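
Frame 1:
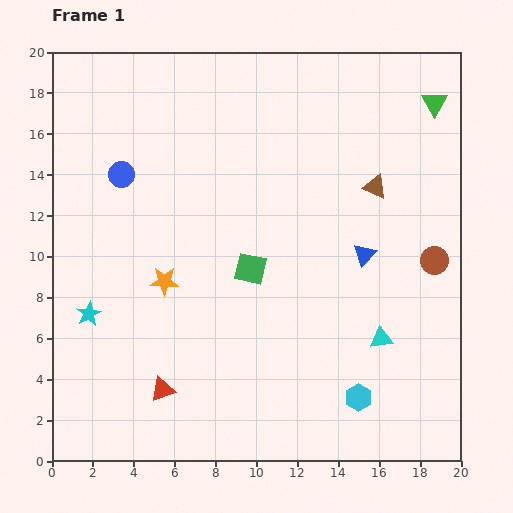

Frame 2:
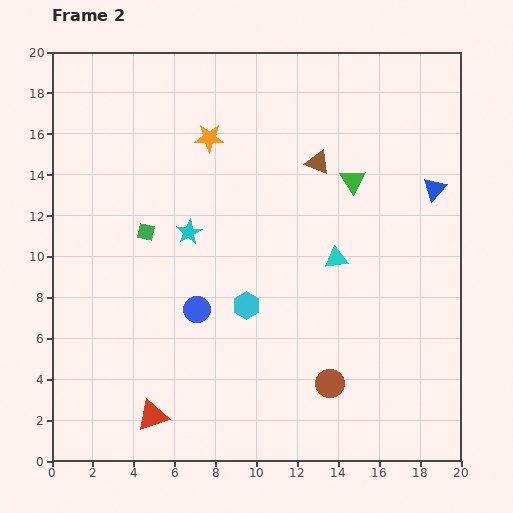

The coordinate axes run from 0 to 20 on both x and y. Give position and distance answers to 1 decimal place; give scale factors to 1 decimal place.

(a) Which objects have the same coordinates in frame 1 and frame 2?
none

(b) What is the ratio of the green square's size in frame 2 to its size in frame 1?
0.6×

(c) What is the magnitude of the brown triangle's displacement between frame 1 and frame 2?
3.0

The brown triangle moved from (15.8, 13.4) to (13.0, 14.6), a distance of √(2.8² + 1.2²) ≈ 3.0.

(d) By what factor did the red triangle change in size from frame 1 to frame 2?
1.3×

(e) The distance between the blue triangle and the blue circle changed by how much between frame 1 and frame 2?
+0.5

Distance in frame 1: 12.5. Distance in frame 2: 13.0.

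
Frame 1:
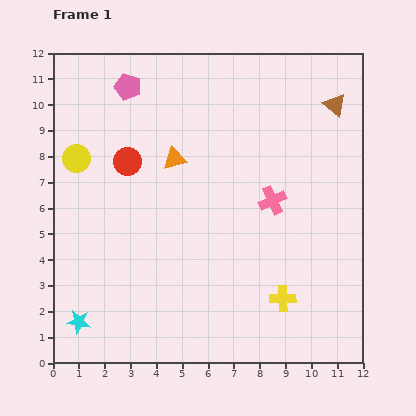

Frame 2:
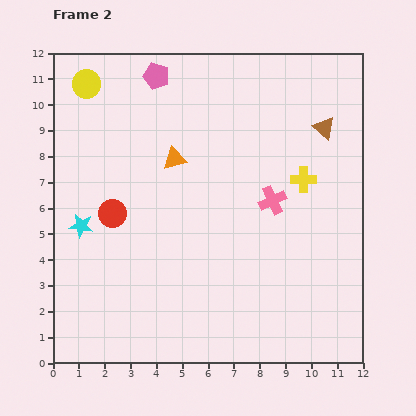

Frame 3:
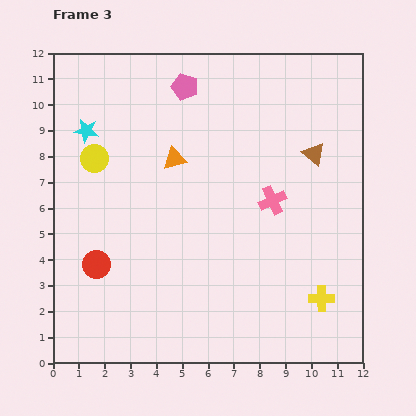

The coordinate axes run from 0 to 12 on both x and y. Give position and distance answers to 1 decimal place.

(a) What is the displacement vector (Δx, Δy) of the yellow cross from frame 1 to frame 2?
(0.8, 4.6)

The yellow cross was at (8.9, 2.5) in frame 1 and (9.7, 7.1) in frame 2.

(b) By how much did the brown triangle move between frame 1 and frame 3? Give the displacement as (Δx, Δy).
(-0.8, -1.9)

The brown triangle was at (10.9, 10.0) in frame 1 and (10.1, 8.1) in frame 3.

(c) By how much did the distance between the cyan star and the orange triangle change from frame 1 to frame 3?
-3.7

Distance in frame 1: 7.3. Distance in frame 3: 3.6.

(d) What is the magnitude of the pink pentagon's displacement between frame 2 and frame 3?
1.2

The pink pentagon moved from (4.0, 11.1) to (5.1, 10.7), a distance of √(1.1² + 0.4²) ≈ 1.2.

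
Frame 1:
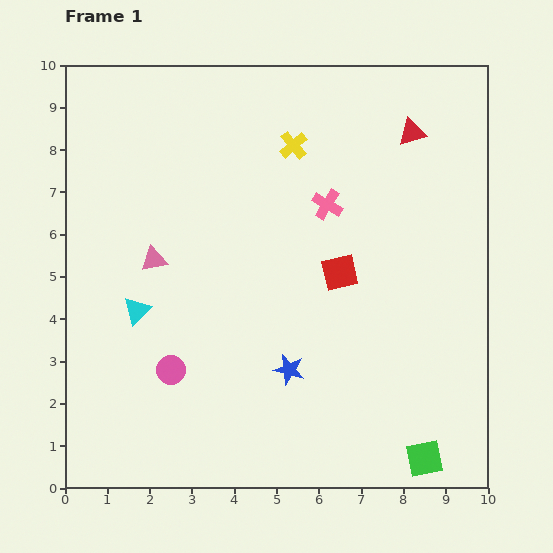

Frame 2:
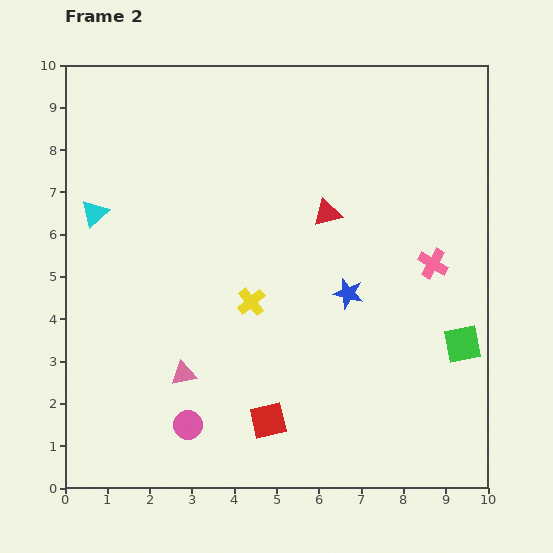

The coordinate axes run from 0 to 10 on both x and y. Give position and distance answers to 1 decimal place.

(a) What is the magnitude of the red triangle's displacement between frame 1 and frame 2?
2.8

The red triangle moved from (8.2, 8.4) to (6.2, 6.5), a distance of √(2.0² + 1.9²) ≈ 2.8.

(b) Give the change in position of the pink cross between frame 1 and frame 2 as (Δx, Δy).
(2.5, -1.4)

The pink cross was at (6.2, 6.7) in frame 1 and (8.7, 5.3) in frame 2.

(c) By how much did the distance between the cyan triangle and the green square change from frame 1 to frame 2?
+1.6

Distance in frame 1: 7.6. Distance in frame 2: 9.2.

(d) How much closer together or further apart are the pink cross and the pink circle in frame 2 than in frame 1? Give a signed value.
+1.5

Distance in frame 1: 5.4. Distance in frame 2: 6.9.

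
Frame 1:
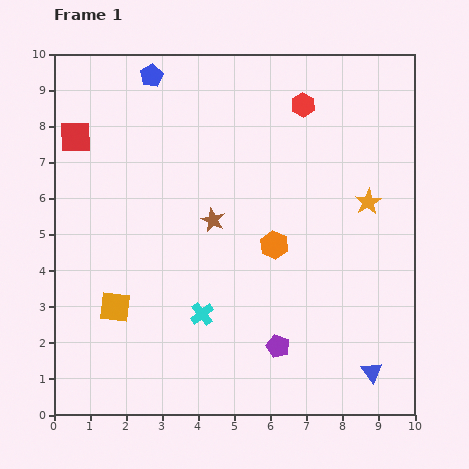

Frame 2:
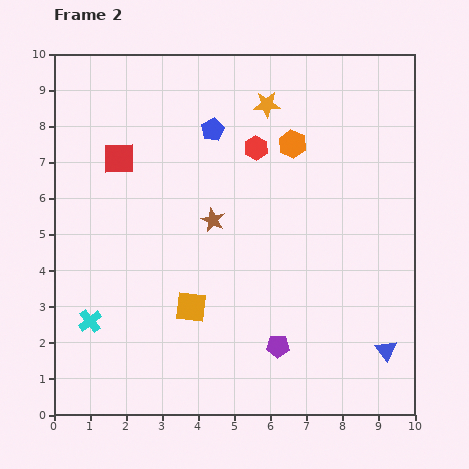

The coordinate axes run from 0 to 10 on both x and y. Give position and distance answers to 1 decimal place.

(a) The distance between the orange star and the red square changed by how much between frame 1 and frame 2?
-3.9

Distance in frame 1: 8.3. Distance in frame 2: 4.4.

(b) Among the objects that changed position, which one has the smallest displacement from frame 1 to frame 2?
the blue triangle

(moved 0.7)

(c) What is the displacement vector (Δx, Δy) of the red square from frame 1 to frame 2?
(1.2, -0.6)

The red square was at (0.6, 7.7) in frame 1 and (1.8, 7.1) in frame 2.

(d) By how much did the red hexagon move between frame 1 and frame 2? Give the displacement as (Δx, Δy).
(-1.3, -1.2)

The red hexagon was at (6.9, 8.6) in frame 1 and (5.6, 7.4) in frame 2.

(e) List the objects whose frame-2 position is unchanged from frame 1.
the purple pentagon, the brown star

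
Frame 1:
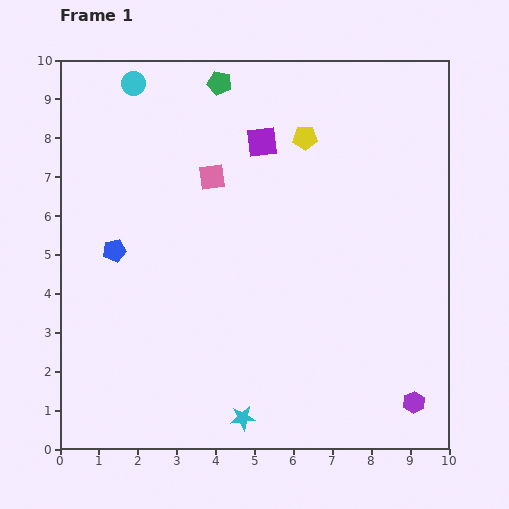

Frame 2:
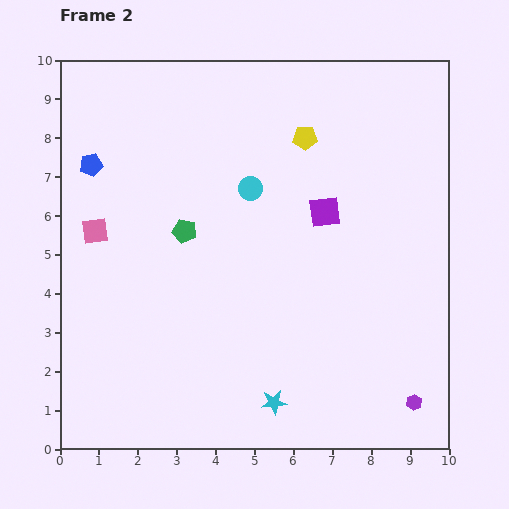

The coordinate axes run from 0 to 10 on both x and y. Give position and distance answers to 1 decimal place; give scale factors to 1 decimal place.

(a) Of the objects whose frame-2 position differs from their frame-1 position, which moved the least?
the cyan star

(moved 0.9)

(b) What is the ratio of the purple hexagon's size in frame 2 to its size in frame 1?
0.7×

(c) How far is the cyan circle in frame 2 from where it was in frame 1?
4.0

The cyan circle moved from (1.9, 9.4) to (4.9, 6.7), a distance of √(3.0² + 2.7²) ≈ 4.0.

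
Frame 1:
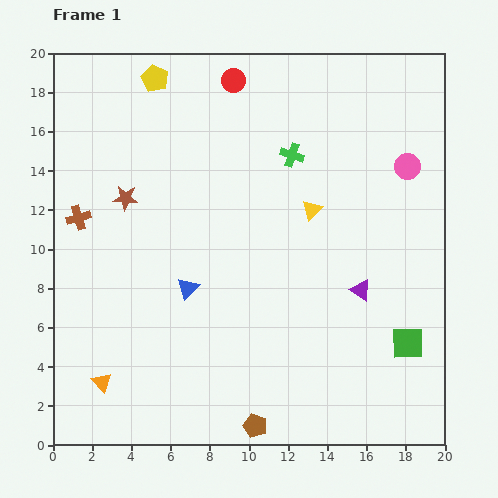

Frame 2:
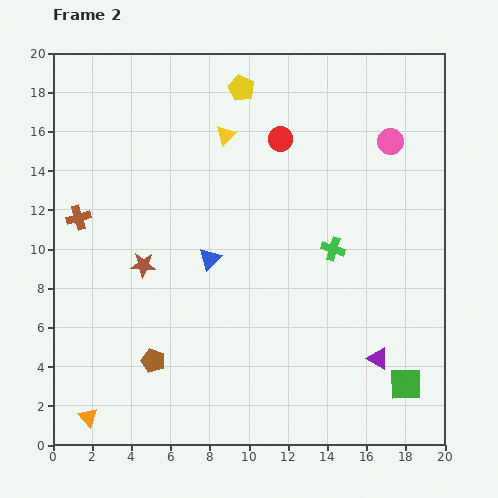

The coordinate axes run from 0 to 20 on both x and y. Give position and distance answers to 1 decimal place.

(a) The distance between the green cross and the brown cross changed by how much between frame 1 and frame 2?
+1.7

Distance in frame 1: 11.4. Distance in frame 2: 13.1.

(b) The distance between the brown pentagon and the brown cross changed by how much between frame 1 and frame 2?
-5.7

Distance in frame 1: 13.9. Distance in frame 2: 8.2.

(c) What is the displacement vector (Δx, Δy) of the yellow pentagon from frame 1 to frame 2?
(4.4, -0.5)

The yellow pentagon was at (5.2, 18.7) in frame 1 and (9.6, 18.2) in frame 2.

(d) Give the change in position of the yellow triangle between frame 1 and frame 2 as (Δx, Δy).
(-4.4, 3.8)

The yellow triangle was at (13.2, 12.0) in frame 1 and (8.8, 15.8) in frame 2.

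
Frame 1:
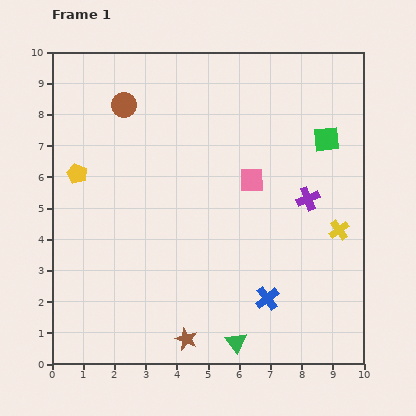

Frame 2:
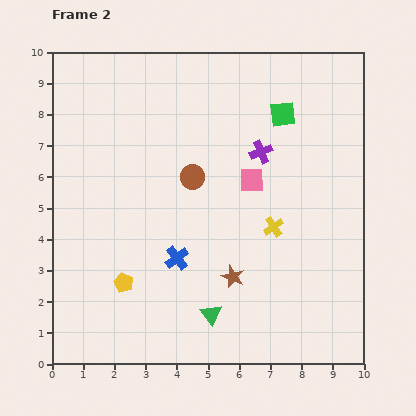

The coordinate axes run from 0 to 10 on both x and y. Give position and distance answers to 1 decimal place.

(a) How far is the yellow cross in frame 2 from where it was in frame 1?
2.1

The yellow cross moved from (9.2, 4.3) to (7.1, 4.4), a distance of √(2.1² + 0.1²) ≈ 2.1.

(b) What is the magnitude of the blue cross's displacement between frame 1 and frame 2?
3.2

The blue cross moved from (6.9, 2.1) to (4.0, 3.4), a distance of √(2.9² + 1.3²) ≈ 3.2.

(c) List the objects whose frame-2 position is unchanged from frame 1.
the pink square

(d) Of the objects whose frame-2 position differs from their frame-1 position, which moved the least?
the green triangle

(moved 1.2)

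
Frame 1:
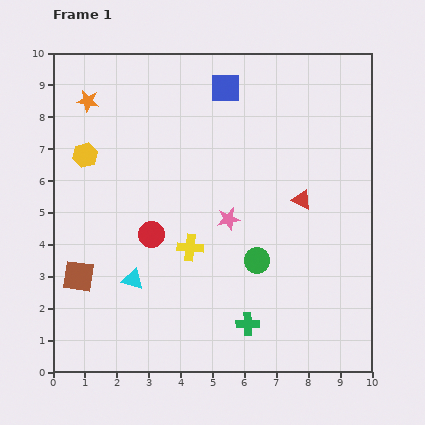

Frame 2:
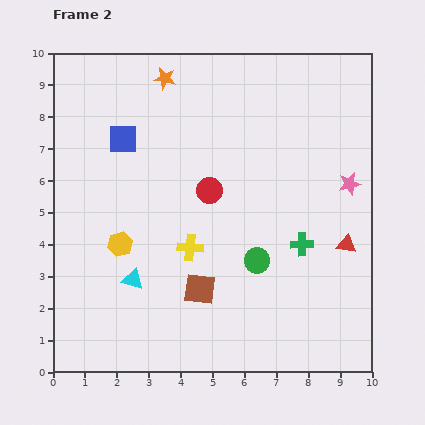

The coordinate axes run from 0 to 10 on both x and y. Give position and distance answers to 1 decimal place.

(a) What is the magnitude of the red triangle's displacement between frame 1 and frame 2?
2.0

The red triangle moved from (7.8, 5.4) to (9.2, 4.0), a distance of √(1.4² + 1.4²) ≈ 2.0.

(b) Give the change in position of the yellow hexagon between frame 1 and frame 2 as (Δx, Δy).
(1.1, -2.8)

The yellow hexagon was at (1.0, 6.8) in frame 1 and (2.1, 4.0) in frame 2.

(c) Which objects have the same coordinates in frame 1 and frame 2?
the yellow cross, the green circle, the cyan triangle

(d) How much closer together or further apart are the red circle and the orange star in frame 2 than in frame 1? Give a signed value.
-0.9

Distance in frame 1: 4.7. Distance in frame 2: 3.8.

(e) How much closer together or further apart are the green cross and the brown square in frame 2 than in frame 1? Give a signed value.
-2.0

Distance in frame 1: 5.5. Distance in frame 2: 3.5.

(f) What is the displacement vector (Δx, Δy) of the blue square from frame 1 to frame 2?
(-3.2, -1.6)

The blue square was at (5.4, 8.9) in frame 1 and (2.2, 7.3) in frame 2.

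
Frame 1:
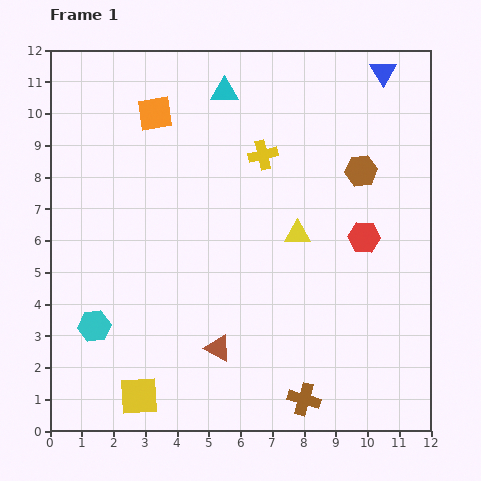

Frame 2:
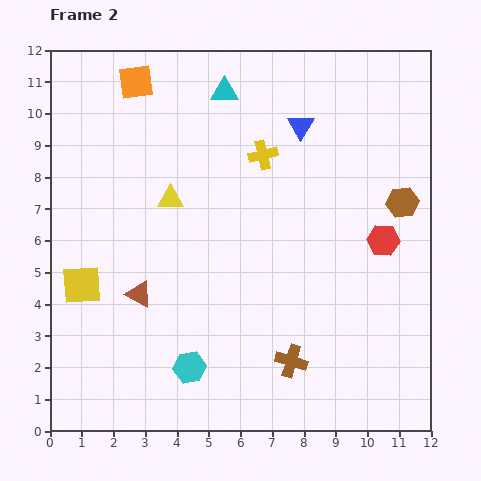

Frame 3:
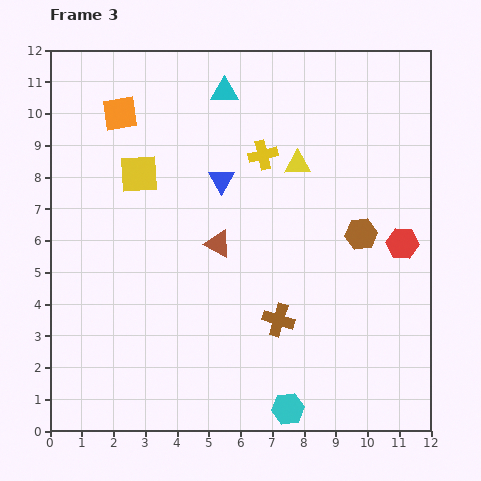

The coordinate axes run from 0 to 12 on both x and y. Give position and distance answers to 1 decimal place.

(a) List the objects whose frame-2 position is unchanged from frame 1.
the cyan triangle, the yellow cross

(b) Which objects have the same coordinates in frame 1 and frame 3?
the cyan triangle, the yellow cross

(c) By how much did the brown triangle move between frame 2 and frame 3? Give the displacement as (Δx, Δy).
(2.5, 1.6)

The brown triangle was at (2.8, 4.3) in frame 2 and (5.3, 5.9) in frame 3.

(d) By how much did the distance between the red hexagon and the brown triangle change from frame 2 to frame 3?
-2.1

Distance in frame 2: 7.9. Distance in frame 3: 5.8.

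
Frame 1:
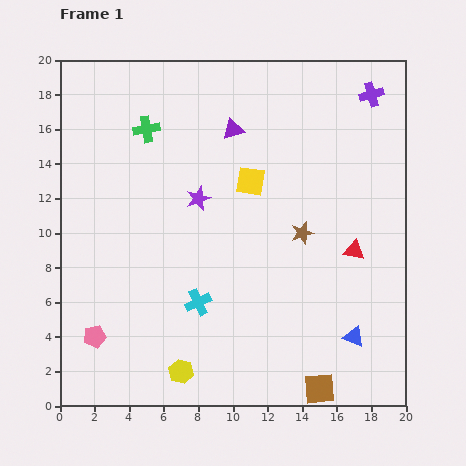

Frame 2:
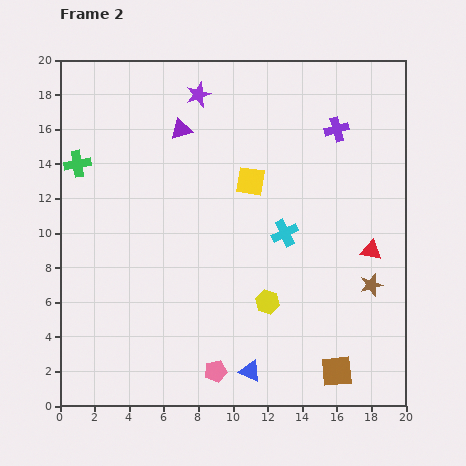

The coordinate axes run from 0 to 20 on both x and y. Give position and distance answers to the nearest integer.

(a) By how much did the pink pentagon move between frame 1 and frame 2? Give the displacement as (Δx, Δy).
(7, -2)

The pink pentagon was at (2, 4) in frame 1 and (9, 2) in frame 2.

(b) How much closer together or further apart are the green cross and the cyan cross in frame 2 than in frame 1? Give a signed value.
+3

Distance in frame 1: 10. Distance in frame 2: 13.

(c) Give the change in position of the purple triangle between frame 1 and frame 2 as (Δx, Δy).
(-3, 0)

The purple triangle was at (10, 16) in frame 1 and (7, 16) in frame 2.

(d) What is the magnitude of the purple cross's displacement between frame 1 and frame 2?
3

The purple cross moved from (18, 18) to (16, 16), a distance of √(2² + 2²) ≈ 3.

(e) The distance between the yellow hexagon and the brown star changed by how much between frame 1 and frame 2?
-5

Distance in frame 1: 11. Distance in frame 2: 6.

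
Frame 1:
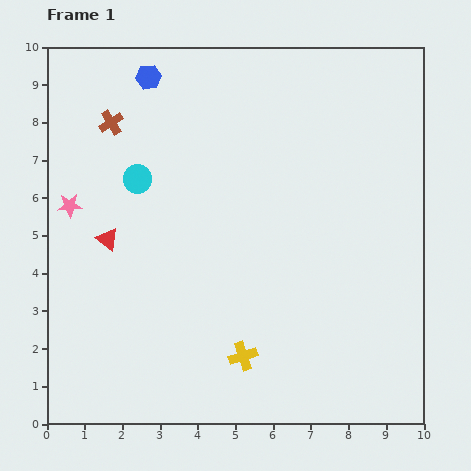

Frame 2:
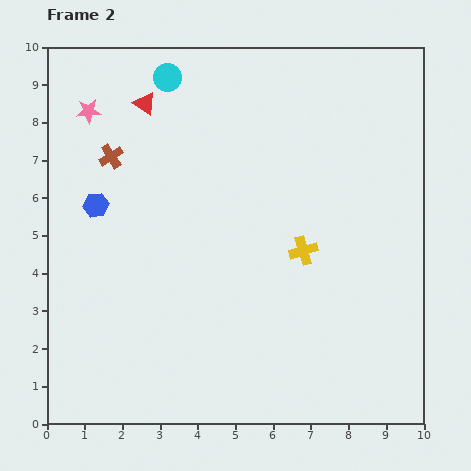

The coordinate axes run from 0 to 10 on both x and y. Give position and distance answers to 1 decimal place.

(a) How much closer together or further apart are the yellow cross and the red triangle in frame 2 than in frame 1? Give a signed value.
+0.9

Distance in frame 1: 4.8. Distance in frame 2: 5.7.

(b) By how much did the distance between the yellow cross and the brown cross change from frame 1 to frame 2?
-1.4

Distance in frame 1: 7.1. Distance in frame 2: 5.7.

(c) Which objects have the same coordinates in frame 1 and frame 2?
none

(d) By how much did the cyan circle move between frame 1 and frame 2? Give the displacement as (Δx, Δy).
(0.8, 2.7)

The cyan circle was at (2.4, 6.5) in frame 1 and (3.2, 9.2) in frame 2.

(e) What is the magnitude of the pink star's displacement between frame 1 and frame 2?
2.5

The pink star moved from (0.6, 5.8) to (1.1, 8.3), a distance of √(0.5² + 2.5²) ≈ 2.5.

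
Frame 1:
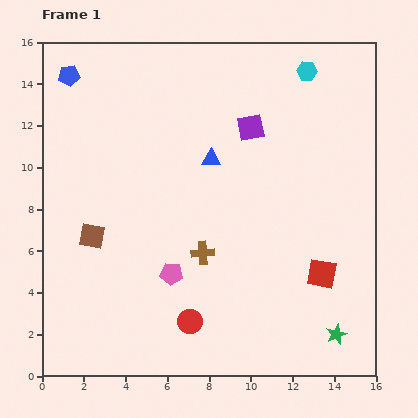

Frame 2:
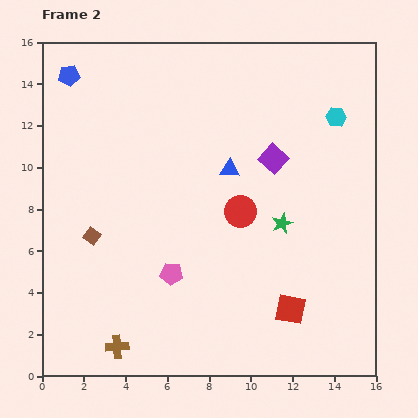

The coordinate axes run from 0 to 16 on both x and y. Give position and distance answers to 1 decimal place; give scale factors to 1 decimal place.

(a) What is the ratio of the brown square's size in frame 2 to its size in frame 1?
0.6×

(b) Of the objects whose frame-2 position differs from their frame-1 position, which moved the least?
the blue triangle

(moved 1.0)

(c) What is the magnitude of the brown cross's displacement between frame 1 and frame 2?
6.1

The brown cross moved from (7.7, 5.9) to (3.6, 1.4), a distance of √(4.1² + 4.5²) ≈ 6.1.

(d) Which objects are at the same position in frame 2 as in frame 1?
the pink pentagon, the brown square, the blue pentagon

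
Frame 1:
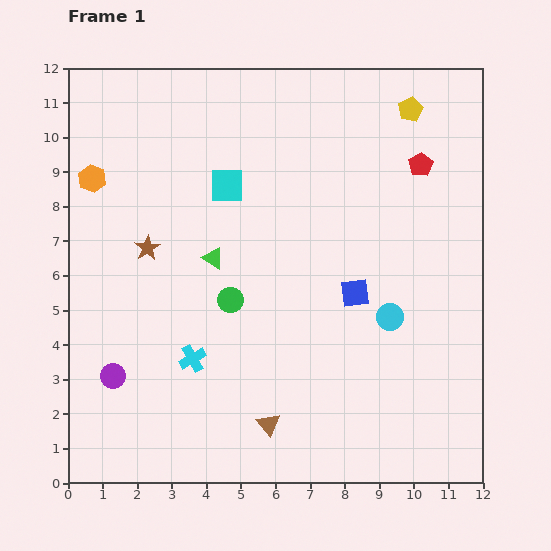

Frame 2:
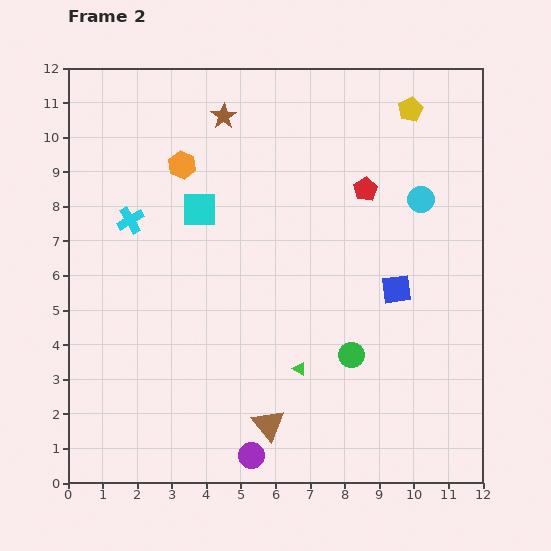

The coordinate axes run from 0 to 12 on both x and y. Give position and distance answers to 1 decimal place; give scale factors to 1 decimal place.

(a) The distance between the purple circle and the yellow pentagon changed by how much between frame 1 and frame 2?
-0.5

Distance in frame 1: 11.5. Distance in frame 2: 11.0.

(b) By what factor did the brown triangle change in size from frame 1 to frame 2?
1.4×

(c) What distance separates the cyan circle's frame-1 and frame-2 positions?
3.5

The cyan circle moved from (9.3, 4.8) to (10.2, 8.2), a distance of √(0.9² + 3.4²) ≈ 3.5.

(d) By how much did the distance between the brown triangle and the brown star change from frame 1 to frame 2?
+2.8

Distance in frame 1: 6.2. Distance in frame 2: 9.0.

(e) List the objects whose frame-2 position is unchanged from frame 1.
the yellow pentagon, the brown triangle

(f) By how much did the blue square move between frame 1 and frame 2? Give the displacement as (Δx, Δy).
(1.2, 0.1)

The blue square was at (8.3, 5.5) in frame 1 and (9.5, 5.6) in frame 2.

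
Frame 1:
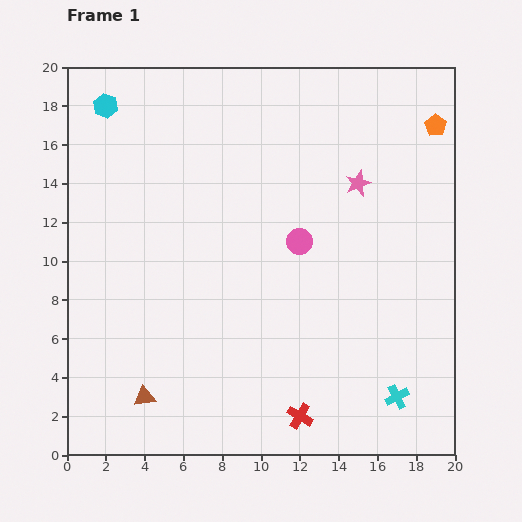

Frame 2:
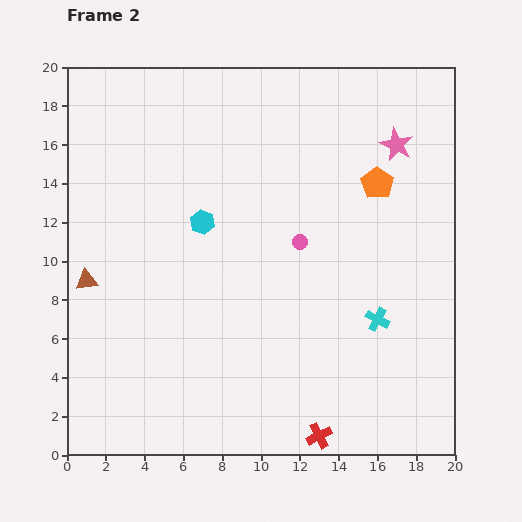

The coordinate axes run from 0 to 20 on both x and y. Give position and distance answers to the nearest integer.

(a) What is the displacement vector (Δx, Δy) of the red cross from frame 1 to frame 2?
(1, -1)

The red cross was at (12, 2) in frame 1 and (13, 1) in frame 2.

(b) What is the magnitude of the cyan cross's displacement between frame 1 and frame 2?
4

The cyan cross moved from (17, 3) to (16, 7), a distance of √(1² + 4²) ≈ 4.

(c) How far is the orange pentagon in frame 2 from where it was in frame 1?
4

The orange pentagon moved from (19, 17) to (16, 14), a distance of √(3² + 3²) ≈ 4.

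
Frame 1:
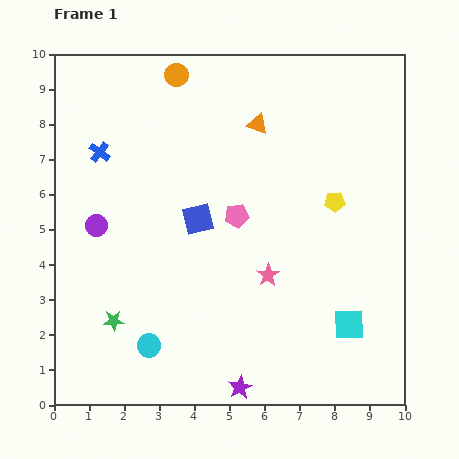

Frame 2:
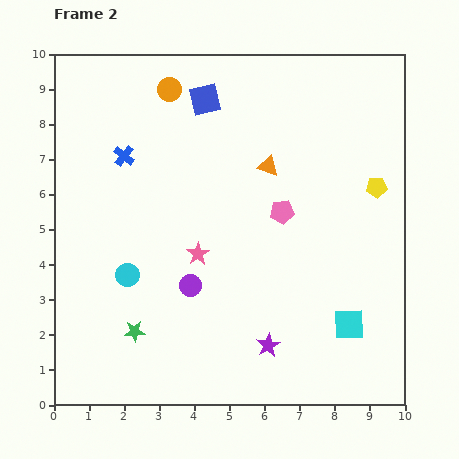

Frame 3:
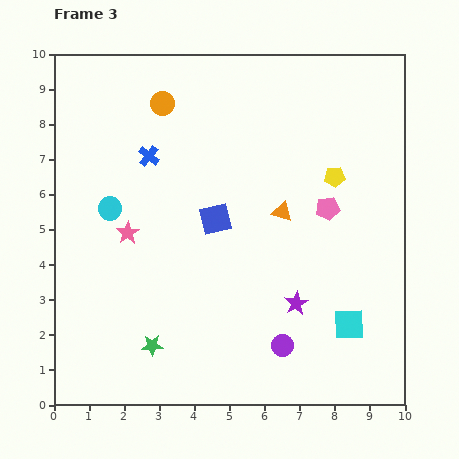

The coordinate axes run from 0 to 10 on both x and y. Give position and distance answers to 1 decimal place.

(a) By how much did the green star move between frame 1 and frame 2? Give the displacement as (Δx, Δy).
(0.6, -0.3)

The green star was at (1.7, 2.4) in frame 1 and (2.3, 2.1) in frame 2.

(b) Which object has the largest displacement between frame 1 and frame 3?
the purple circle

(moved 6.3; next 4.2)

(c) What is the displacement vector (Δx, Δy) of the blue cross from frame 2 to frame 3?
(0.7, 0.0)

The blue cross was at (2.0, 7.1) in frame 2 and (2.7, 7.1) in frame 3.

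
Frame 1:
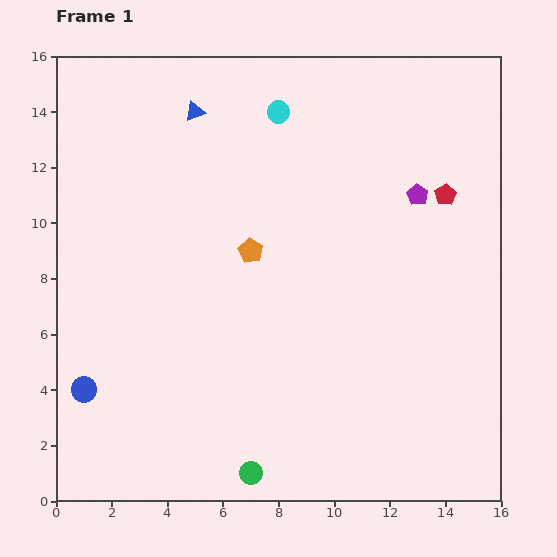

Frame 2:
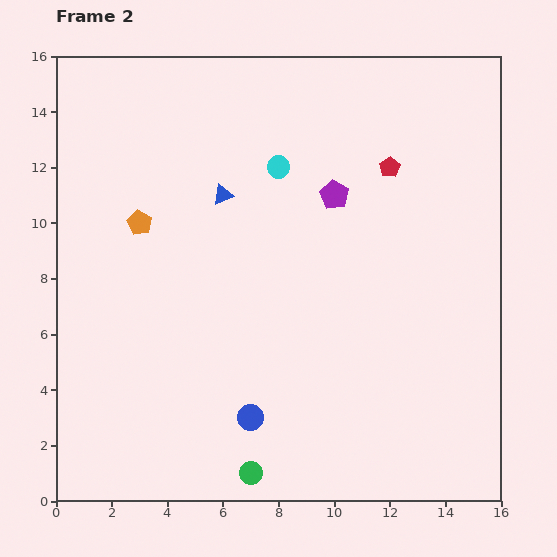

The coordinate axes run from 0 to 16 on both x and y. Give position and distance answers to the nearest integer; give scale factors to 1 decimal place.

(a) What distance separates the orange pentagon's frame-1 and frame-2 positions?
4

The orange pentagon moved from (7, 9) to (3, 10), a distance of √(4² + 1²) ≈ 4.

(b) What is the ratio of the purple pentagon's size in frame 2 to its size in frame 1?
1.4×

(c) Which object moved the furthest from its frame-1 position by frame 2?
the blue circle

(moved 6; next 4)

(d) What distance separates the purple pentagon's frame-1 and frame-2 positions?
3

The purple pentagon moved from (13, 11) to (10, 11), a distance of √(3² + 0²) ≈ 3.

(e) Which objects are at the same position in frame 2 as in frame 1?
the green circle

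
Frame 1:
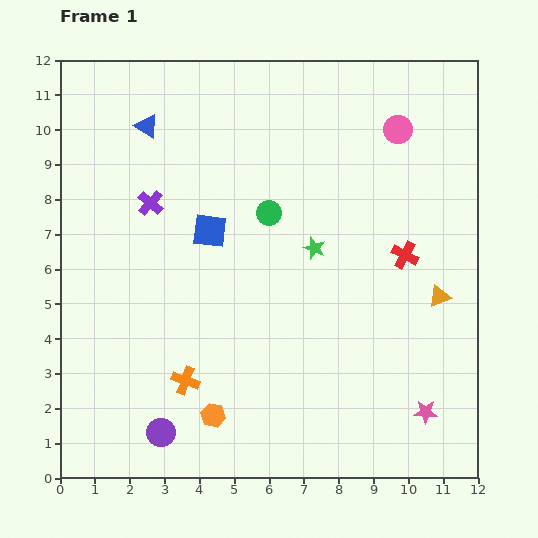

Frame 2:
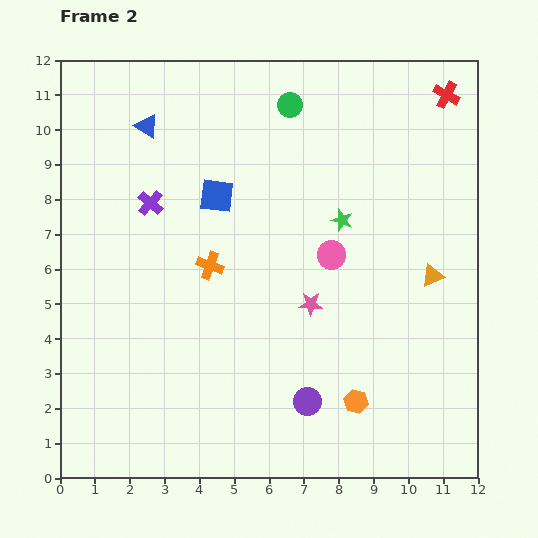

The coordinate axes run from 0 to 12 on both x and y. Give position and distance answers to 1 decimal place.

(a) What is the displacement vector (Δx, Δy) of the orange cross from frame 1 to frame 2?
(0.7, 3.3)

The orange cross was at (3.6, 2.8) in frame 1 and (4.3, 6.1) in frame 2.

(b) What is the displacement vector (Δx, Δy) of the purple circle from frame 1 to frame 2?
(4.2, 0.9)

The purple circle was at (2.9, 1.3) in frame 1 and (7.1, 2.2) in frame 2.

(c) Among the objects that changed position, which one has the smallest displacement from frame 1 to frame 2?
the orange triangle

(moved 0.6)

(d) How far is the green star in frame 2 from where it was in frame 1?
1.1

The green star moved from (7.3, 6.6) to (8.1, 7.4), a distance of √(0.8² + 0.8²) ≈ 1.1.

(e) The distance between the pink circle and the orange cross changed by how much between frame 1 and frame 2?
-5.9

Distance in frame 1: 9.4. Distance in frame 2: 3.5.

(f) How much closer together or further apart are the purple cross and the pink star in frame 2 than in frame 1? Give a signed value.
-4.5

Distance in frame 1: 9.9. Distance in frame 2: 5.4.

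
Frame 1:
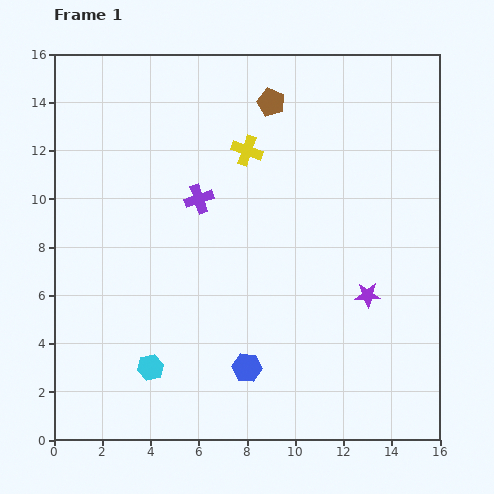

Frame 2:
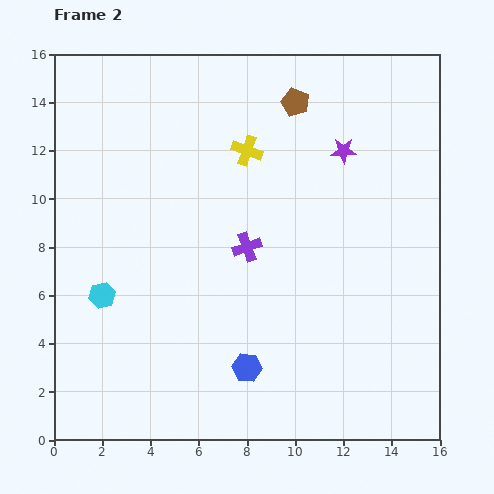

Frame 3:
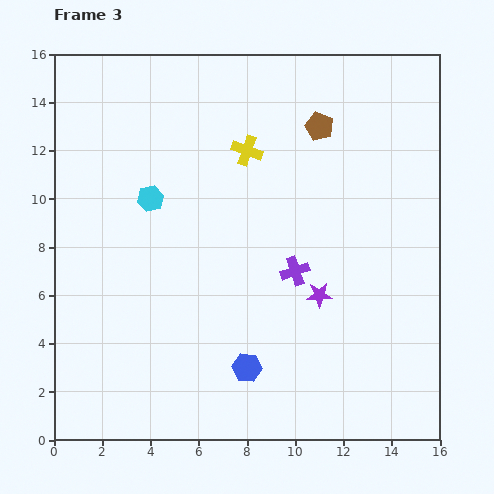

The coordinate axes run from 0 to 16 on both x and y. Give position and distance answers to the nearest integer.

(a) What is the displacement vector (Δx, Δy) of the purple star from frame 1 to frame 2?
(-1, 6)

The purple star was at (13, 6) in frame 1 and (12, 12) in frame 2.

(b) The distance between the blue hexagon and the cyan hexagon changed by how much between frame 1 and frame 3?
+4

Distance in frame 1: 4. Distance in frame 3: 8.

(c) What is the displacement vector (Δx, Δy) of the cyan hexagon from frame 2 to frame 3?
(2, 4)

The cyan hexagon was at (2, 6) in frame 2 and (4, 10) in frame 3.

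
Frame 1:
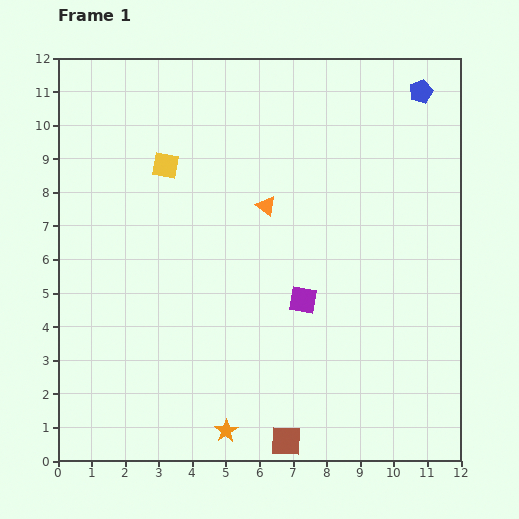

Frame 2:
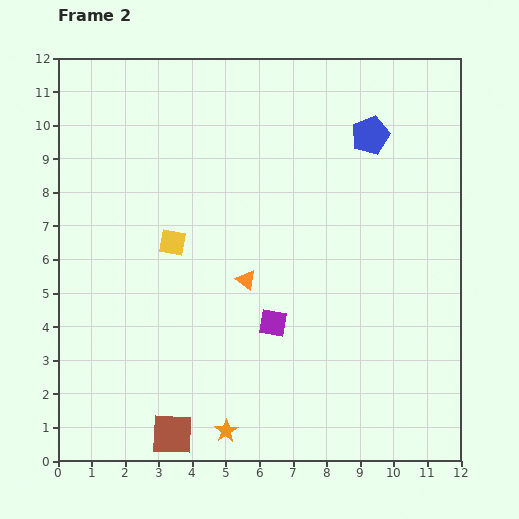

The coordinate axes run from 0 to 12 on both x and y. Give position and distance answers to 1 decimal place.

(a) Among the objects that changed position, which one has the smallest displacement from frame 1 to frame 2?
the purple square

(moved 1.1)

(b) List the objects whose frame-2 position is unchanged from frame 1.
the orange star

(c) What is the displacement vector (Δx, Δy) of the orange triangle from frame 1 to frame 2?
(-0.6, -2.2)

The orange triangle was at (6.2, 7.6) in frame 1 and (5.6, 5.4) in frame 2.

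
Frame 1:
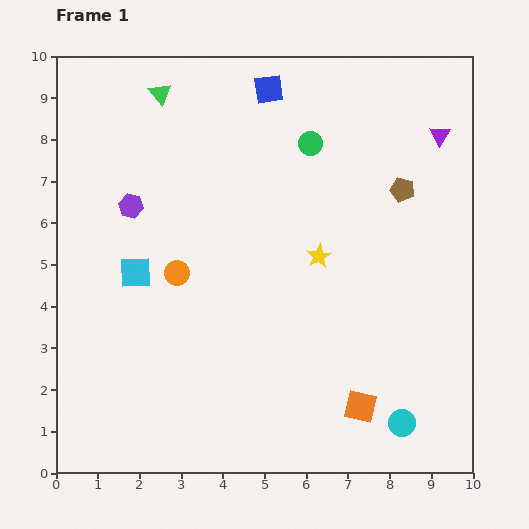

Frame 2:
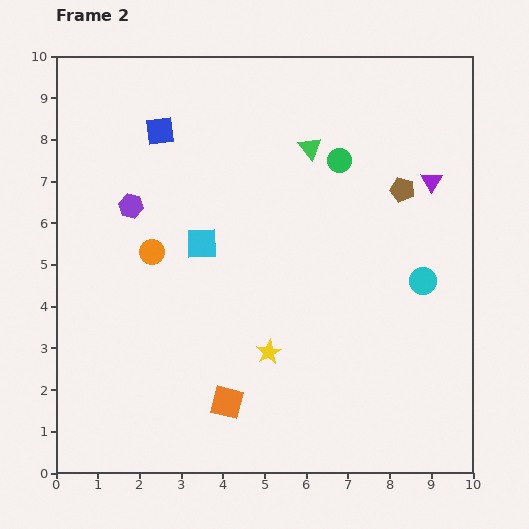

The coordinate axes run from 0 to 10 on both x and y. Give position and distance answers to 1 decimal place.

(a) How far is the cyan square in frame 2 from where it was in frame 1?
1.7

The cyan square moved from (1.9, 4.8) to (3.5, 5.5), a distance of √(1.6² + 0.7²) ≈ 1.7.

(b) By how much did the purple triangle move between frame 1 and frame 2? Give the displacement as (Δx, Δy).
(-0.2, -1.1)

The purple triangle was at (9.2, 8.1) in frame 1 and (9.0, 7.0) in frame 2.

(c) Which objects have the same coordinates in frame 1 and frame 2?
the purple hexagon, the brown pentagon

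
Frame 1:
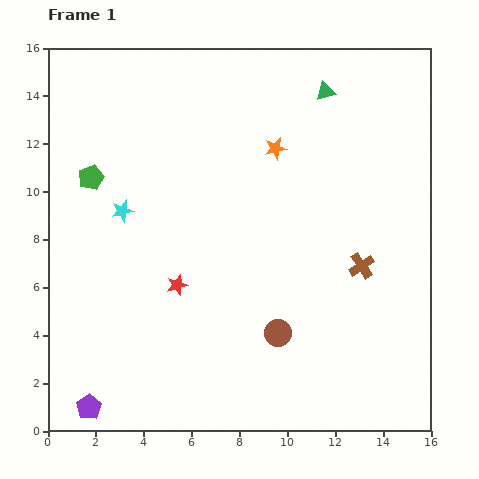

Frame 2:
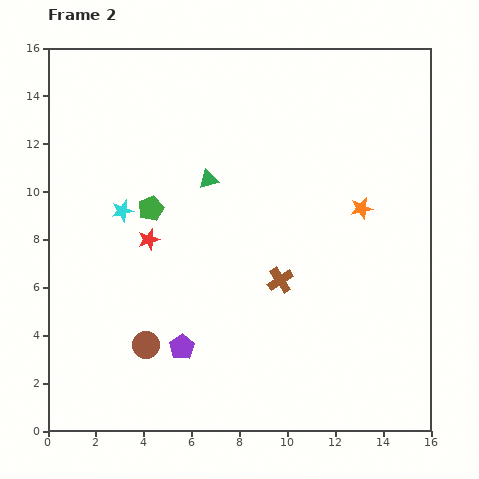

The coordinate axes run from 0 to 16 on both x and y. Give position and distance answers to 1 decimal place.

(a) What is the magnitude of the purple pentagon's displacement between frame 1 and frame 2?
4.6

The purple pentagon moved from (1.7, 1.0) to (5.6, 3.5), a distance of √(3.9² + 2.5²) ≈ 4.6.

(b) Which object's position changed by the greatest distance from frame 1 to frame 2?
the green triangle

(moved 6.1; next 5.5)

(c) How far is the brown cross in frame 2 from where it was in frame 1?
3.5

The brown cross moved from (13.1, 6.9) to (9.7, 6.3), a distance of √(3.4² + 0.6²) ≈ 3.5.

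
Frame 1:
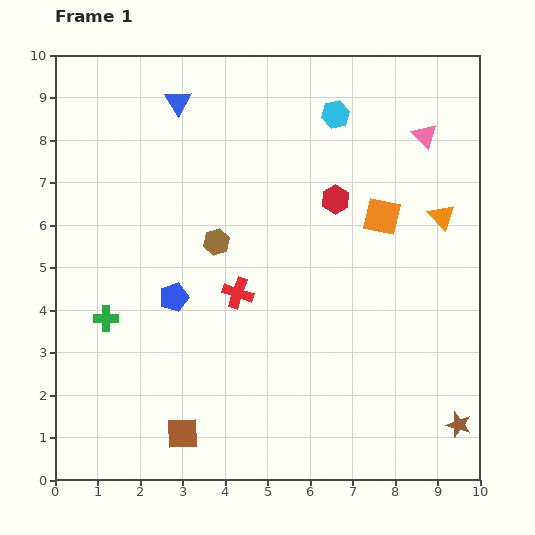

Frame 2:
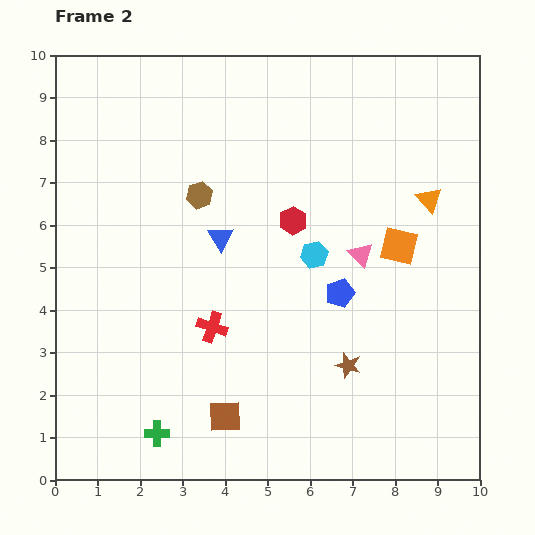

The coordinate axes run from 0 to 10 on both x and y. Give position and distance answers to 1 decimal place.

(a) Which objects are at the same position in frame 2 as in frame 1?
none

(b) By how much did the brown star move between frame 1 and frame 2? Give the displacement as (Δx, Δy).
(-2.6, 1.4)

The brown star was at (9.5, 1.3) in frame 1 and (6.9, 2.7) in frame 2.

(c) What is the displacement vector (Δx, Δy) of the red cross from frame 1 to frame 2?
(-0.6, -0.8)

The red cross was at (4.3, 4.4) in frame 1 and (3.7, 3.6) in frame 2.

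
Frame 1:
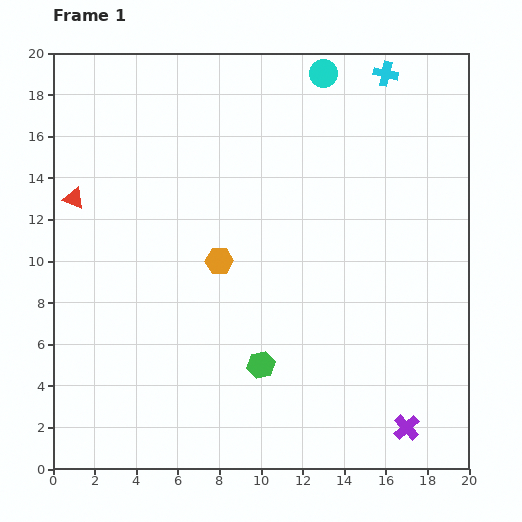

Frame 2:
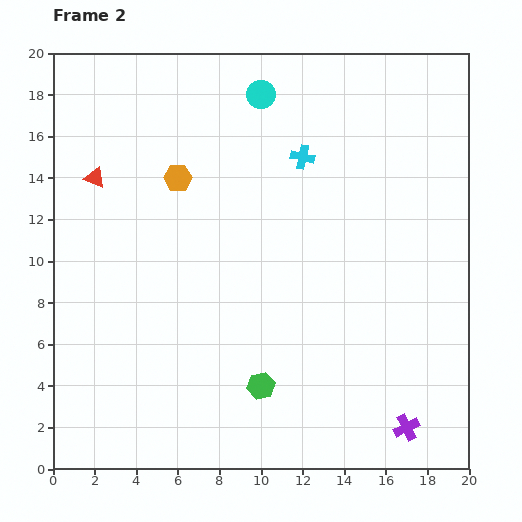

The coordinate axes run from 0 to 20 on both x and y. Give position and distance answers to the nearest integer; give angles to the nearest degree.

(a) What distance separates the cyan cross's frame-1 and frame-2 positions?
6

The cyan cross moved from (16, 19) to (12, 15), a distance of √(4² + 4²) ≈ 6.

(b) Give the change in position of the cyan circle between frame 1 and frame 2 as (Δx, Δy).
(-3, -1)

The cyan circle was at (13, 19) in frame 1 and (10, 18) in frame 2.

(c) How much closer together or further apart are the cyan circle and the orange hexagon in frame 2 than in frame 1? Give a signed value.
-4

Distance in frame 1: 10. Distance in frame 2: 6.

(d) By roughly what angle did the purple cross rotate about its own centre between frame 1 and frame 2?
17° clockwise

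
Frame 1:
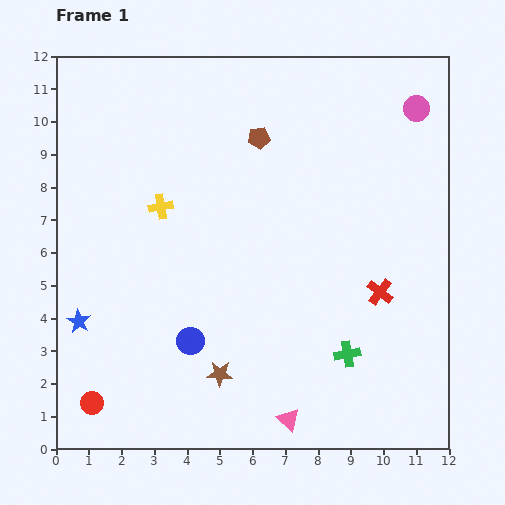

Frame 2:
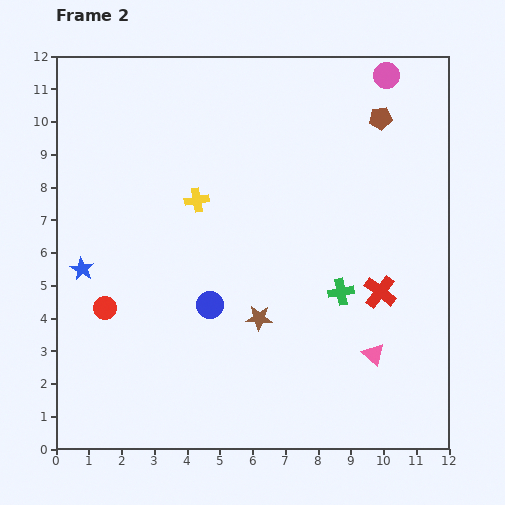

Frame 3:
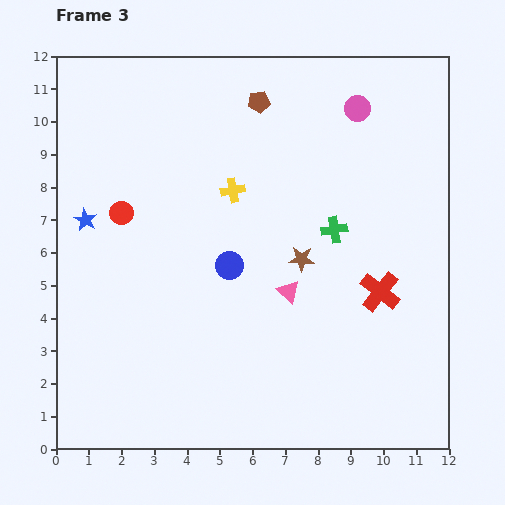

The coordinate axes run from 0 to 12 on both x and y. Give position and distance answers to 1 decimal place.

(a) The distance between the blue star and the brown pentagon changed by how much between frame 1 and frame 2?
+2.4

Distance in frame 1: 7.8. Distance in frame 2: 10.2.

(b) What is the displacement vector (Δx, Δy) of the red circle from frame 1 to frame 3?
(0.9, 5.8)

The red circle was at (1.1, 1.4) in frame 1 and (2.0, 7.2) in frame 3.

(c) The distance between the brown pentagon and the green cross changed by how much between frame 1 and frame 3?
-2.6

Distance in frame 1: 7.1. Distance in frame 3: 4.5.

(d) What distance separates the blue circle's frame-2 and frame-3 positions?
1.3

The blue circle moved from (4.7, 4.4) to (5.3, 5.6), a distance of √(0.6² + 1.2²) ≈ 1.3.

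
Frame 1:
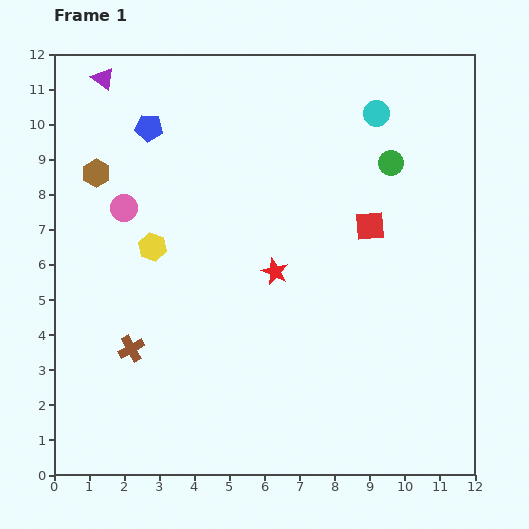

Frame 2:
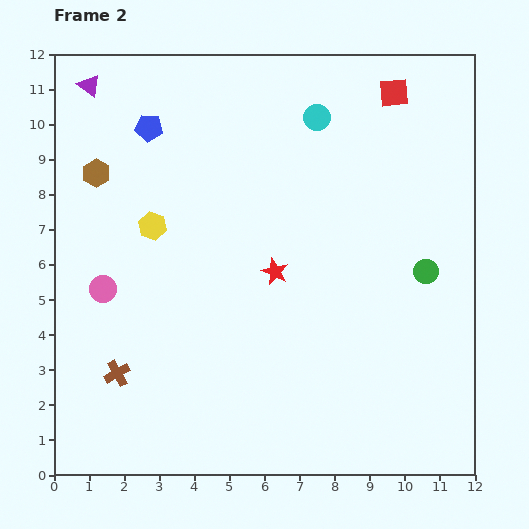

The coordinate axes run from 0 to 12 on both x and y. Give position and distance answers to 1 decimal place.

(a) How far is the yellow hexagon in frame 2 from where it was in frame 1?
0.6

The yellow hexagon moved from (2.8, 6.5) to (2.8, 7.1), a distance of √(0.0² + 0.6²) ≈ 0.6.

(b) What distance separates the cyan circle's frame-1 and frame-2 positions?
1.7

The cyan circle moved from (9.2, 10.3) to (7.5, 10.2), a distance of √(1.7² + 0.1²) ≈ 1.7.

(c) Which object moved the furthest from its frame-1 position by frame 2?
the red square

(moved 3.9; next 3.3)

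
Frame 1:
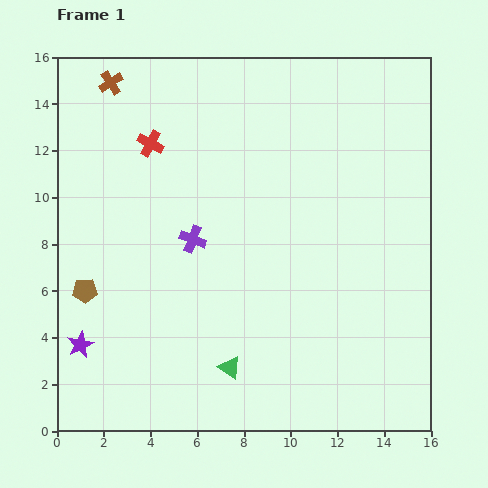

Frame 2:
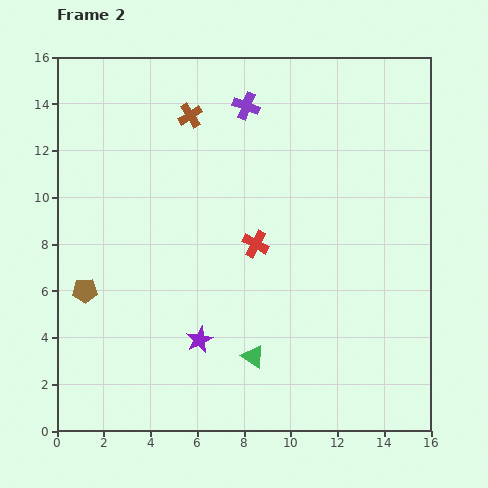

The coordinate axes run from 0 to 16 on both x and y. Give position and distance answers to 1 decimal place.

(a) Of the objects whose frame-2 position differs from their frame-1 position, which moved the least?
the green triangle

(moved 1.1)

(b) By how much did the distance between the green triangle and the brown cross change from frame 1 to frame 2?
-2.6

Distance in frame 1: 13.2. Distance in frame 2: 10.6.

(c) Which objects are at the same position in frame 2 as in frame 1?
the brown pentagon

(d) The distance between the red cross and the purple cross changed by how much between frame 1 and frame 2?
+1.4

Distance in frame 1: 4.5. Distance in frame 2: 5.9.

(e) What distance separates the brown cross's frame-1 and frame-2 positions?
3.7

The brown cross moved from (2.3, 14.9) to (5.7, 13.5), a distance of √(3.4² + 1.4²) ≈ 3.7.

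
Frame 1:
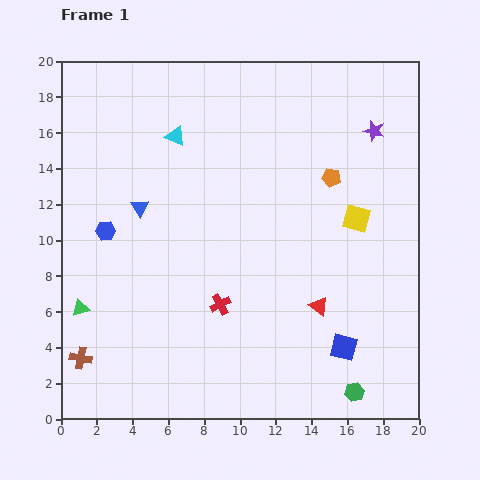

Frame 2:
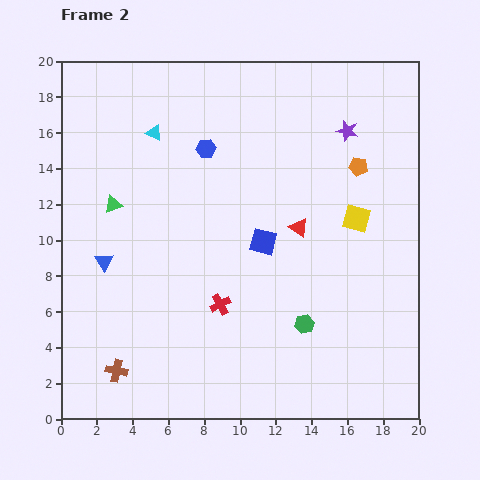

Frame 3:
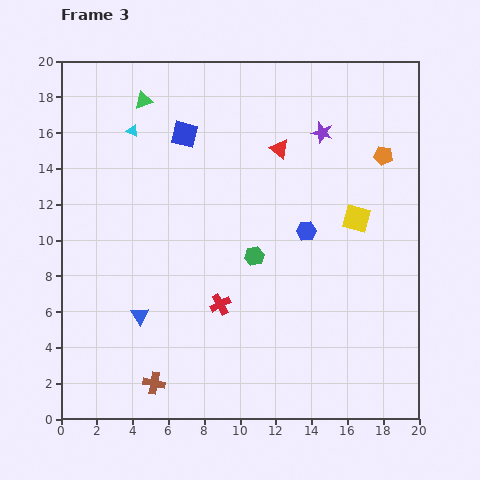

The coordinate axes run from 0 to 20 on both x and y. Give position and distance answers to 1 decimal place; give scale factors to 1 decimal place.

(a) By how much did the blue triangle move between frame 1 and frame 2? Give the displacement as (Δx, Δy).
(-2.0, -3.0)

The blue triangle was at (4.4, 11.8) in frame 1 and (2.4, 8.8) in frame 2.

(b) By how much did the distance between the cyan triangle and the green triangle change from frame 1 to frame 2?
-6.4

Distance in frame 1: 11.0. Distance in frame 2: 4.6.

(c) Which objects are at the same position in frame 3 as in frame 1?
the red cross, the yellow square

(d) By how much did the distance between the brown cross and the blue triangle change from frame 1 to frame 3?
-5.1

Distance in frame 1: 9.0. Distance in frame 3: 3.9.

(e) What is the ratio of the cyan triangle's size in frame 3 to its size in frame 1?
0.6×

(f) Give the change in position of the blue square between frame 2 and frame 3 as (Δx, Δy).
(-4.4, 6.0)

The blue square was at (11.3, 9.9) in frame 2 and (6.9, 15.9) in frame 3.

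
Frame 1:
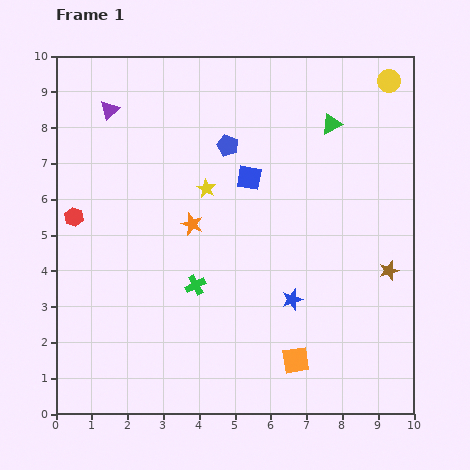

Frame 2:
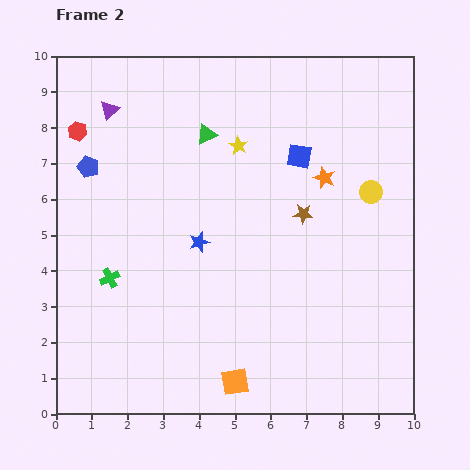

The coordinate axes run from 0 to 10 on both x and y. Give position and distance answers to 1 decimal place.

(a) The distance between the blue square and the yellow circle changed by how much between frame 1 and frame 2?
-2.5

Distance in frame 1: 4.7. Distance in frame 2: 2.2.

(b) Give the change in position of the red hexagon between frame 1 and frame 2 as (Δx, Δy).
(0.1, 2.4)

The red hexagon was at (0.5, 5.5) in frame 1 and (0.6, 7.9) in frame 2.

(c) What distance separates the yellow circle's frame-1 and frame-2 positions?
3.1

The yellow circle moved from (9.3, 9.3) to (8.8, 6.2), a distance of √(0.5² + 3.1²) ≈ 3.1.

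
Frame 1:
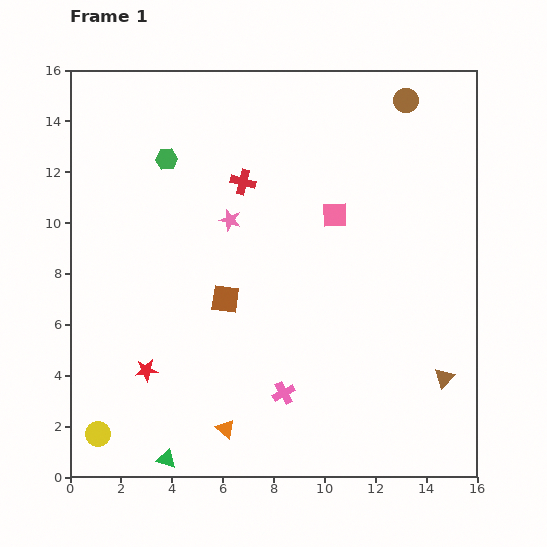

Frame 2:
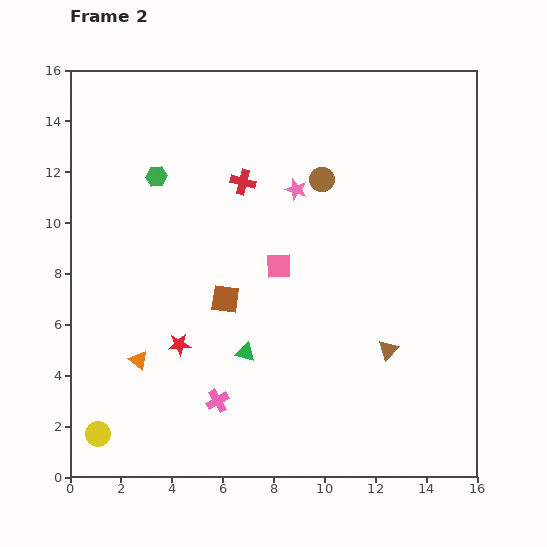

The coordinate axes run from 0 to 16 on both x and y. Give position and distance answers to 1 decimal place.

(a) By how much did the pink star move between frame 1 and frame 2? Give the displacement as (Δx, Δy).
(2.6, 1.2)

The pink star was at (6.3, 10.1) in frame 1 and (8.9, 11.3) in frame 2.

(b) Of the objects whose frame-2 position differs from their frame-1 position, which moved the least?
the green hexagon

(moved 0.8)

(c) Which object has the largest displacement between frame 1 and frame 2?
the green triangle

(moved 5.2; next 4.5)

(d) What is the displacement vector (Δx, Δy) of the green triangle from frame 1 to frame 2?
(3.1, 4.2)

The green triangle was at (3.8, 0.7) in frame 1 and (6.9, 4.9) in frame 2.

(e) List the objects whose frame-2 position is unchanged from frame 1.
the yellow circle, the brown square, the red cross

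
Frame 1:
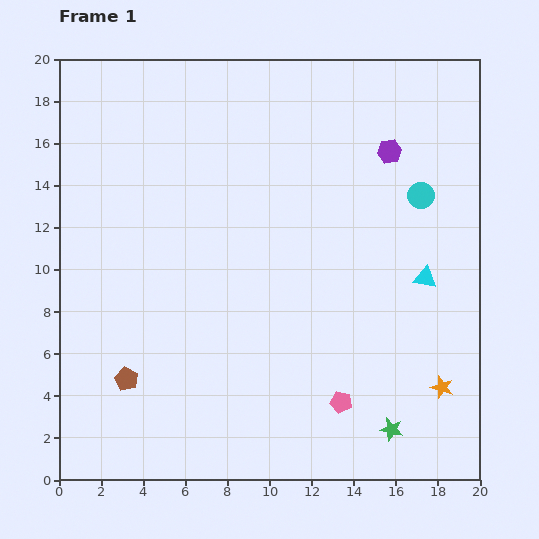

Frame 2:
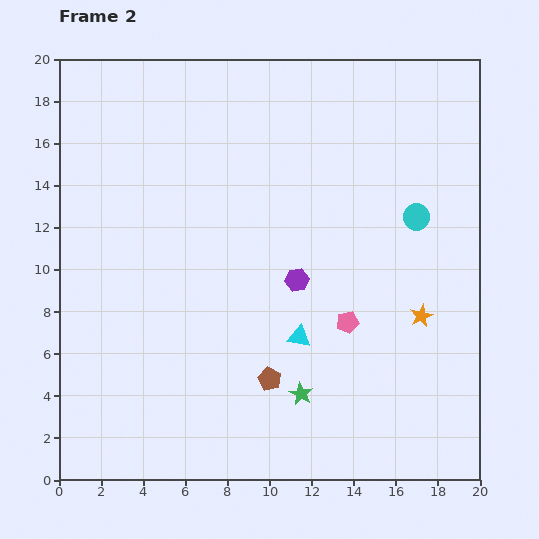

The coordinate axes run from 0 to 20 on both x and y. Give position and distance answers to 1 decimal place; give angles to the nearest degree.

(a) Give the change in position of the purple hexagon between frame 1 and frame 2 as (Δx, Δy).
(-4.4, -6.1)

The purple hexagon was at (15.7, 15.6) in frame 1 and (11.3, 9.5) in frame 2.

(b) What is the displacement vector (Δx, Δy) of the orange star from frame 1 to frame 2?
(-1.0, 3.4)

The orange star was at (18.2, 4.4) in frame 1 and (17.2, 7.8) in frame 2.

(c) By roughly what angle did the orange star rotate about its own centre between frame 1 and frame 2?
30° clockwise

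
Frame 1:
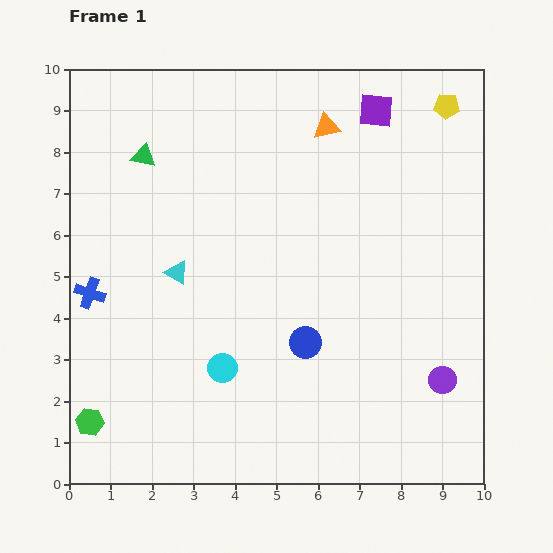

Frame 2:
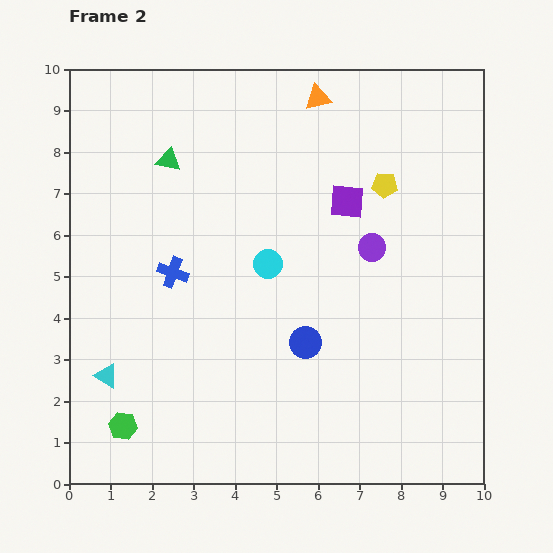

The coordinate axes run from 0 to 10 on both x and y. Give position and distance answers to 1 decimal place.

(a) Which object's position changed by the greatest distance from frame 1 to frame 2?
the purple circle

(moved 3.6; next 3.0)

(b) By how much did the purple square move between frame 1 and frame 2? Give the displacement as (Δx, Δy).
(-0.7, -2.2)

The purple square was at (7.4, 9.0) in frame 1 and (6.7, 6.8) in frame 2.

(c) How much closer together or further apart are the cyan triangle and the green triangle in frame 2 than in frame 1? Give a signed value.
+2.5

Distance in frame 1: 2.9. Distance in frame 2: 5.4.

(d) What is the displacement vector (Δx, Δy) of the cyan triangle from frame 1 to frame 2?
(-1.7, -2.5)

The cyan triangle was at (2.6, 5.1) in frame 1 and (0.9, 2.6) in frame 2.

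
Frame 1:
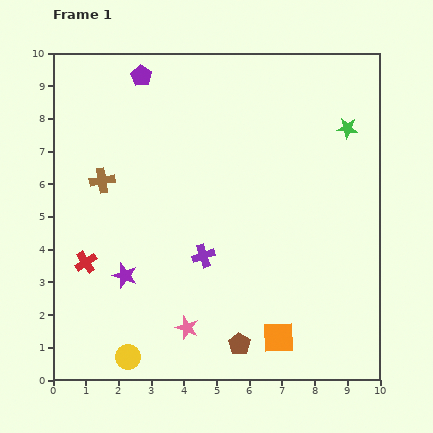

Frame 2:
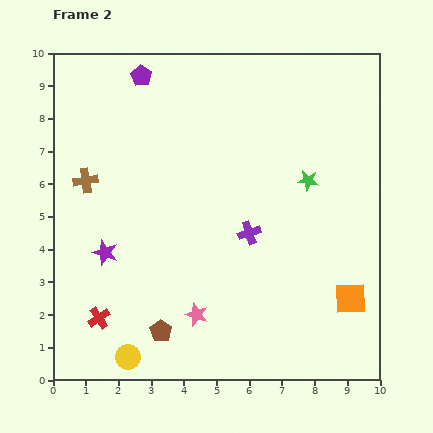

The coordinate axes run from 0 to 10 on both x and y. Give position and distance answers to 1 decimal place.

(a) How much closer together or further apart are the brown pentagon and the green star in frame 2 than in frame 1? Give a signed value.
-1.0

Distance in frame 1: 7.4. Distance in frame 2: 6.4.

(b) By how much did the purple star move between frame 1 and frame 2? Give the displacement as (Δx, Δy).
(-0.6, 0.7)

The purple star was at (2.2, 3.2) in frame 1 and (1.6, 3.9) in frame 2.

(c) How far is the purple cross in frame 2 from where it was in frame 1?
1.6

The purple cross moved from (4.6, 3.8) to (6.0, 4.5), a distance of √(1.4² + 0.7²) ≈ 1.6.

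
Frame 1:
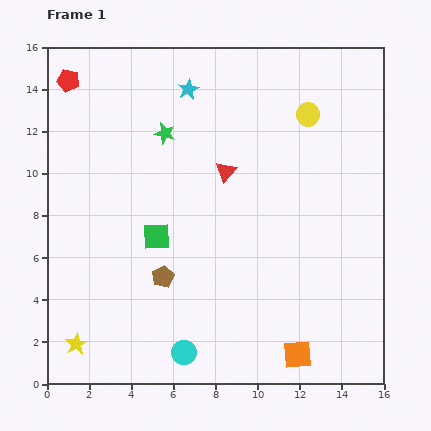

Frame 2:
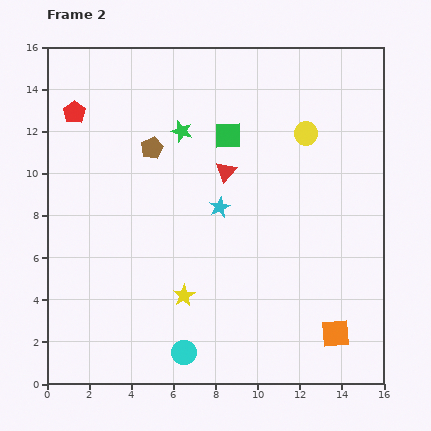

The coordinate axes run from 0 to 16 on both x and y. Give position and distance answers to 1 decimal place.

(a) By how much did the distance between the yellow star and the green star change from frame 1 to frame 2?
-3.0

Distance in frame 1: 10.8. Distance in frame 2: 7.8.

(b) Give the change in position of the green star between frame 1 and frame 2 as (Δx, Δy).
(0.8, 0.1)

The green star was at (5.6, 11.9) in frame 1 and (6.4, 12.0) in frame 2.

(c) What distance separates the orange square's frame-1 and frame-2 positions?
2.1

The orange square moved from (11.9, 1.4) to (13.7, 2.4), a distance of √(1.8² + 1.0²) ≈ 2.1.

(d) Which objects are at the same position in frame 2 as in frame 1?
the cyan circle, the red triangle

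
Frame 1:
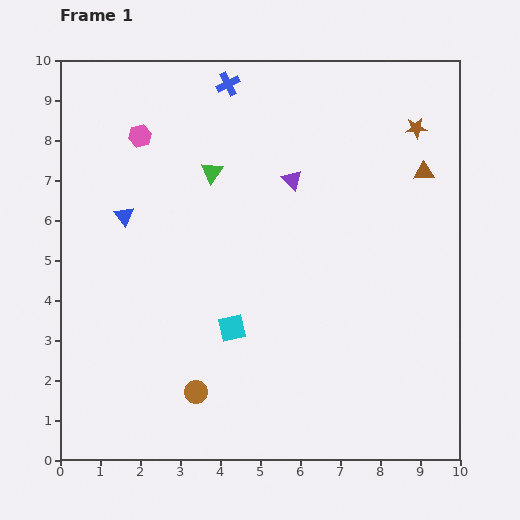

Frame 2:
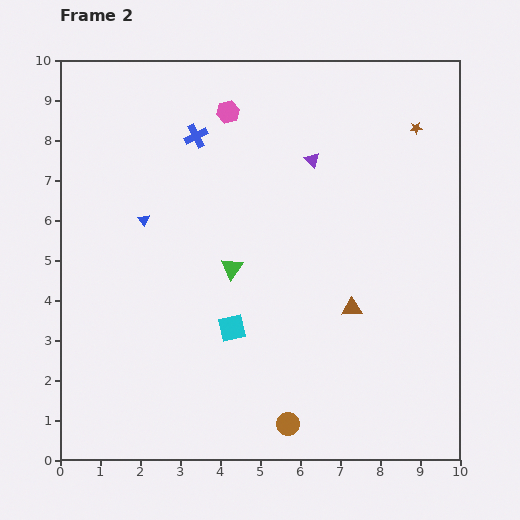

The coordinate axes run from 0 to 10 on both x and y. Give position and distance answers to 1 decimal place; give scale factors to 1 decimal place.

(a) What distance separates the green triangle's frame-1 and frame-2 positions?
2.5

The green triangle moved from (3.8, 7.2) to (4.3, 4.8), a distance of √(0.5² + 2.4²) ≈ 2.5.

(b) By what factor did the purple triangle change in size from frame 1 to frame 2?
0.7×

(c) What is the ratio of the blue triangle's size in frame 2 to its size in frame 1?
0.6×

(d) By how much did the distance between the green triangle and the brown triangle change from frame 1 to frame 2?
-2.1

Distance in frame 1: 5.3. Distance in frame 2: 3.2.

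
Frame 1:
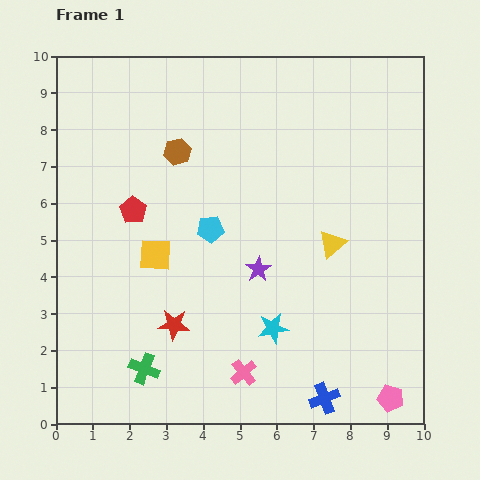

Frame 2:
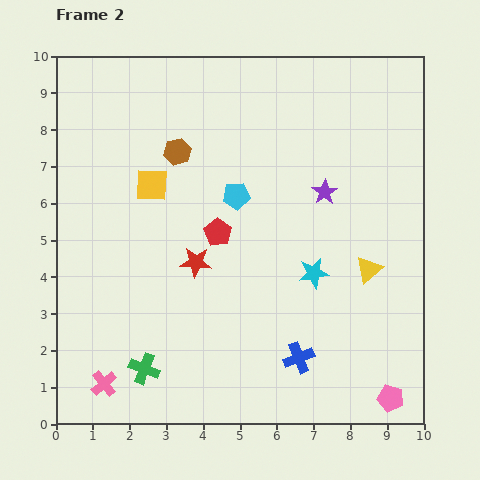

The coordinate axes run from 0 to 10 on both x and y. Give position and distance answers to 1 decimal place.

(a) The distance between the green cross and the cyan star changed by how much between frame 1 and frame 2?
+1.6

Distance in frame 1: 3.7. Distance in frame 2: 5.3.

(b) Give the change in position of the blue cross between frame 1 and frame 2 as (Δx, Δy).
(-0.7, 1.1)

The blue cross was at (7.3, 0.7) in frame 1 and (6.6, 1.8) in frame 2.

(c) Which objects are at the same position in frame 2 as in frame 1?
the green cross, the pink pentagon, the brown hexagon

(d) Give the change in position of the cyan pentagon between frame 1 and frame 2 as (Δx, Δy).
(0.7, 0.9)

The cyan pentagon was at (4.2, 5.3) in frame 1 and (4.9, 6.2) in frame 2.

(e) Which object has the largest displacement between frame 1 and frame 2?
the pink cross

(moved 3.8; next 2.8)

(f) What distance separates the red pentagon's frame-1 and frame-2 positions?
2.4

The red pentagon moved from (2.1, 5.8) to (4.4, 5.2), a distance of √(2.3² + 0.6²) ≈ 2.4.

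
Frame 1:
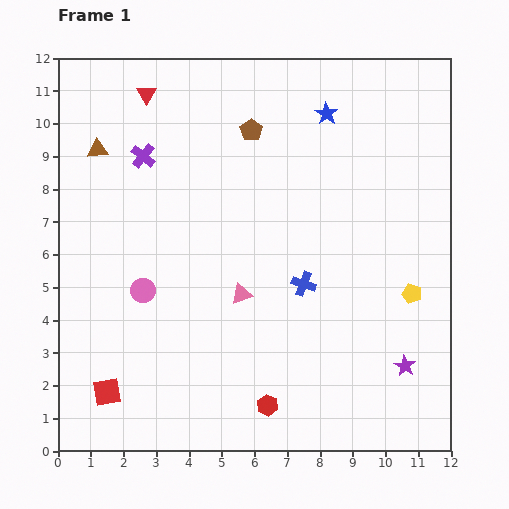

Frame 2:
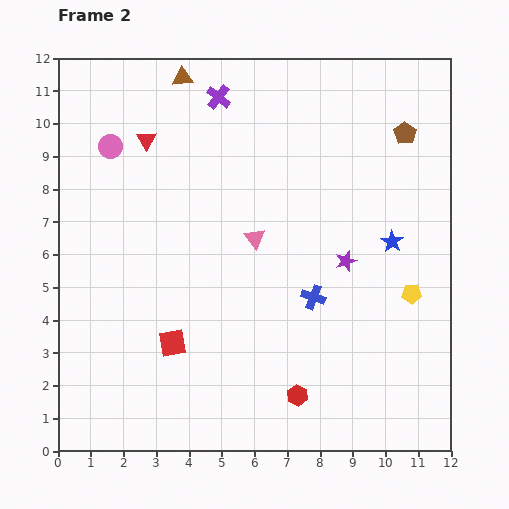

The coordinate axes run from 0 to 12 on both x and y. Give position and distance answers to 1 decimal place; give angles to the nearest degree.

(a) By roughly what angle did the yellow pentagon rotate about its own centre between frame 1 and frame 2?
19° counter-clockwise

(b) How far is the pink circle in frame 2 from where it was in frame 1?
4.5

The pink circle moved from (2.6, 4.9) to (1.6, 9.3), a distance of √(1.0² + 4.4²) ≈ 4.5.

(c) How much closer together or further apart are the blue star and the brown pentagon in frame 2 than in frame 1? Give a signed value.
+0.9

Distance in frame 1: 2.4. Distance in frame 2: 3.3.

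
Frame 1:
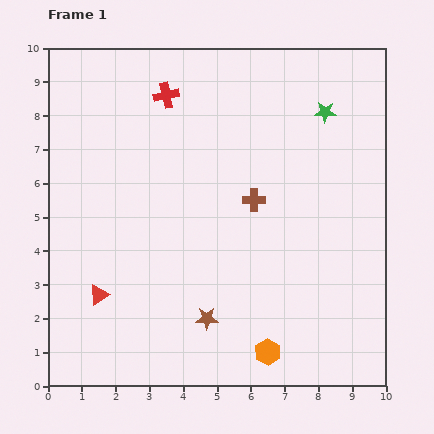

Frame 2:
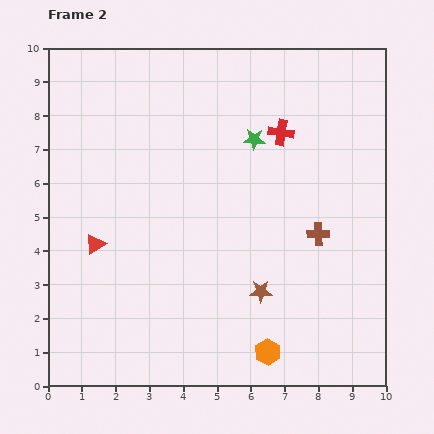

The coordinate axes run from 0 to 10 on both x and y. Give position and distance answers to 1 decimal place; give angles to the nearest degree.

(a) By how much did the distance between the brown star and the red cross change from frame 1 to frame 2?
-2.0

Distance in frame 1: 6.7. Distance in frame 2: 4.7.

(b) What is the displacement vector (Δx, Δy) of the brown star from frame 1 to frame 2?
(1.6, 0.8)

The brown star was at (4.7, 2.0) in frame 1 and (6.3, 2.8) in frame 2.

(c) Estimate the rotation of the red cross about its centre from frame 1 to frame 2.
20° clockwise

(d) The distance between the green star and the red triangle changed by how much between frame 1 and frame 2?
-3.0

Distance in frame 1: 8.6. Distance in frame 2: 5.6.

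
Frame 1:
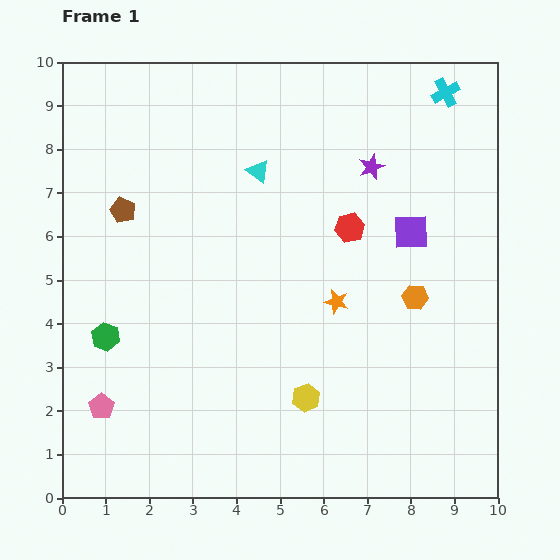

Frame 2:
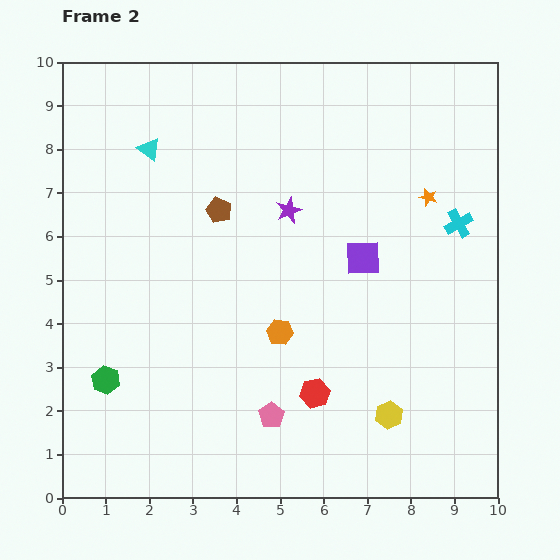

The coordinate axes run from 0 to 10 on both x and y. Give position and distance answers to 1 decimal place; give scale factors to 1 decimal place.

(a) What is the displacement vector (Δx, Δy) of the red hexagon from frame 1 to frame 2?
(-0.8, -3.8)

The red hexagon was at (6.6, 6.2) in frame 1 and (5.8, 2.4) in frame 2.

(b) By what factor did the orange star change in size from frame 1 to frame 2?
0.7×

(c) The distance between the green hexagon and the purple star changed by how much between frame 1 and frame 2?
-1.5

Distance in frame 1: 7.2. Distance in frame 2: 5.7.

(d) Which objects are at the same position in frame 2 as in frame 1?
none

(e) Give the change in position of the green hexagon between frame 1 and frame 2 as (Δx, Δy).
(0.0, -1.0)

The green hexagon was at (1.0, 3.7) in frame 1 and (1.0, 2.7) in frame 2.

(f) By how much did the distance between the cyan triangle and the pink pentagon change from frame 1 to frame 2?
+0.2

Distance in frame 1: 6.5. Distance in frame 2: 6.7.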